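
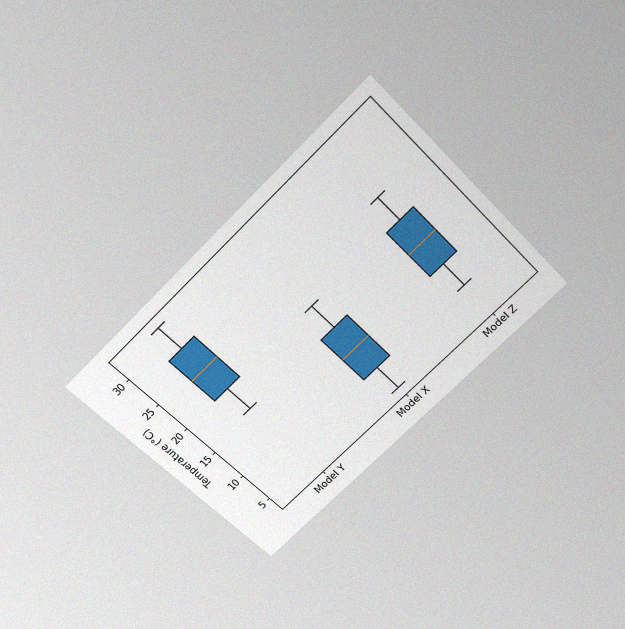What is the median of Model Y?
The chart is tilted about 45° counter-clockwise and viewed slightly from above, with some photo noise. The median line in the Model Y box sits at 24°C.

24°C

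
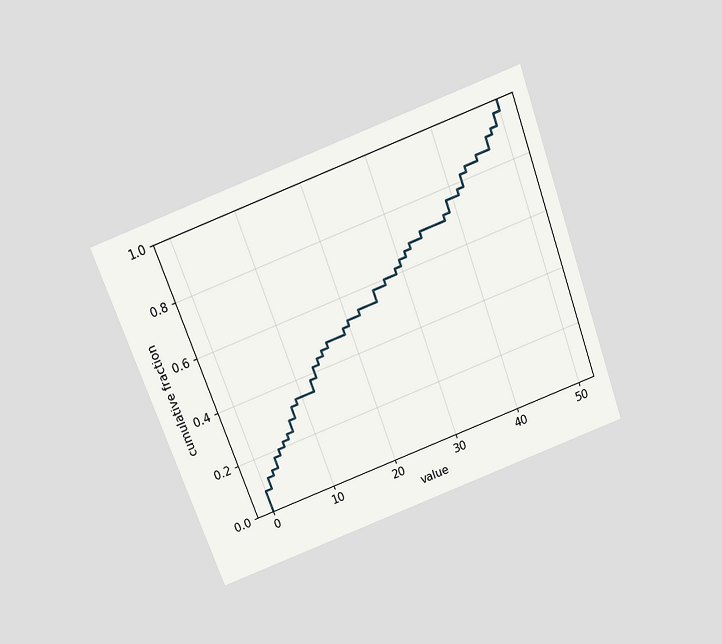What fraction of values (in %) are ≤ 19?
50%

The chart is tilted about 20° counter-clockwise and viewed slightly from above. At x=19 the ECDF step is at 50%.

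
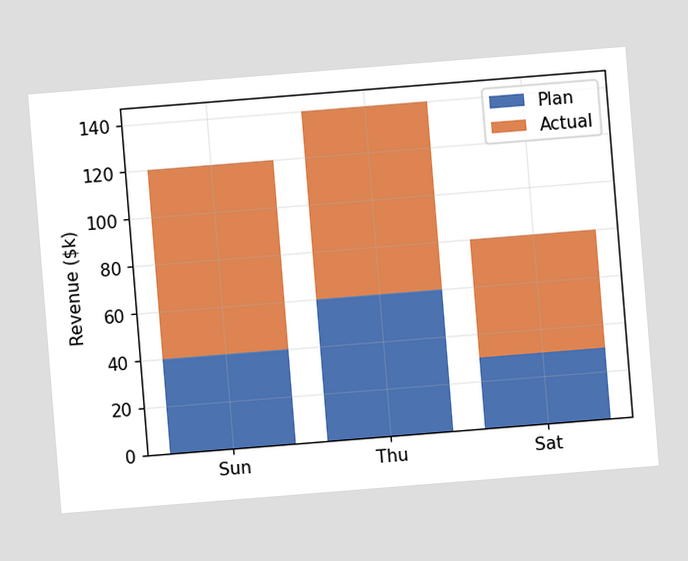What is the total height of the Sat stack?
$80k

The chart is tilted about 5° counter-clockwise. The Sat stack's top reaches $80k on the y-axis.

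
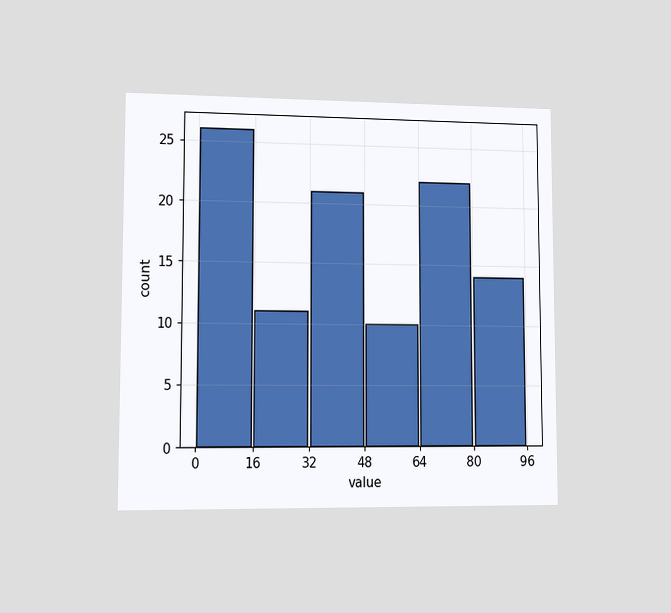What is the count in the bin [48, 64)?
The chart is viewed at a slight angle. The [48, 64) bin has height 10.

10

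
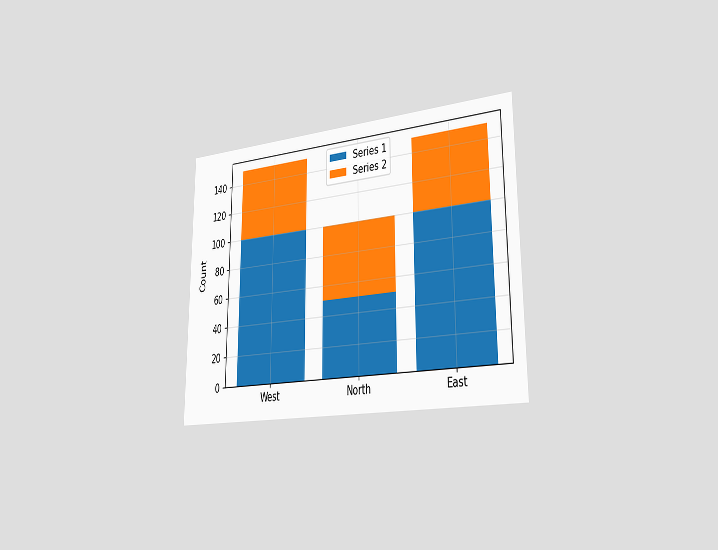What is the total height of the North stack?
100

The chart is viewed slightly from the right. The North stack's top reaches 100 on the y-axis.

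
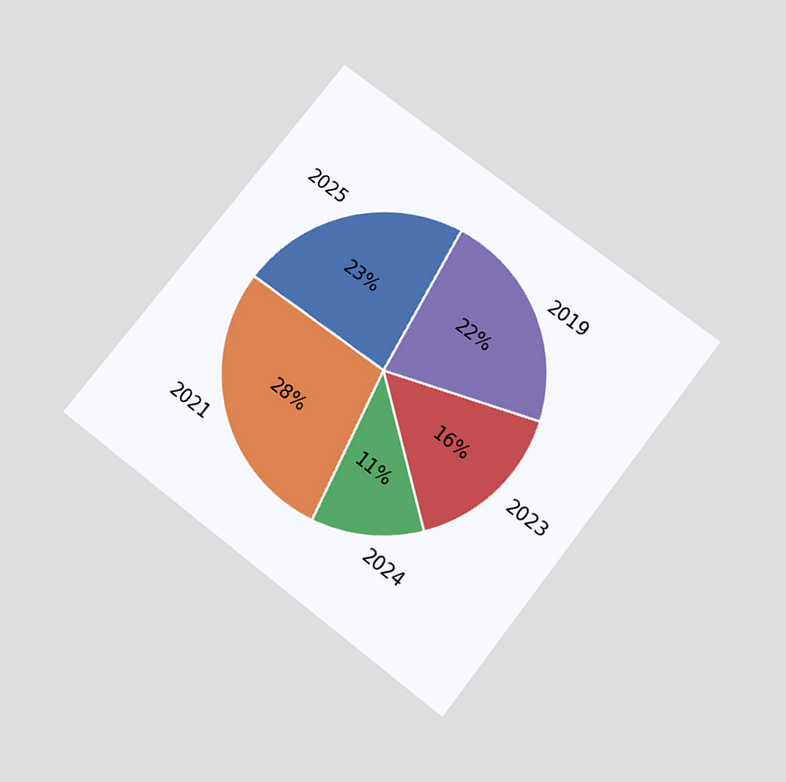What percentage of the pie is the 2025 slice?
23%

The chart is tilted about 38° clockwise and viewed slightly from below. The 2025 slice takes up 23% of the pie.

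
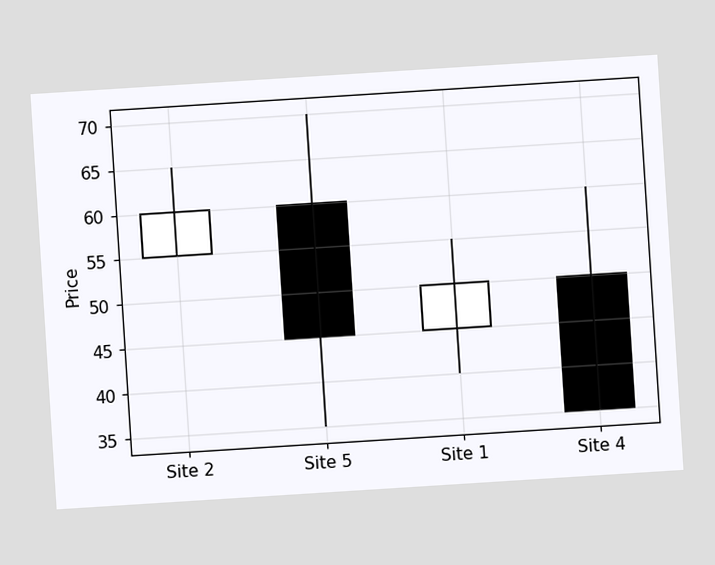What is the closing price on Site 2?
60

The chart is tilted about 4° counter-clockwise. The Site 2 candle closes at 60.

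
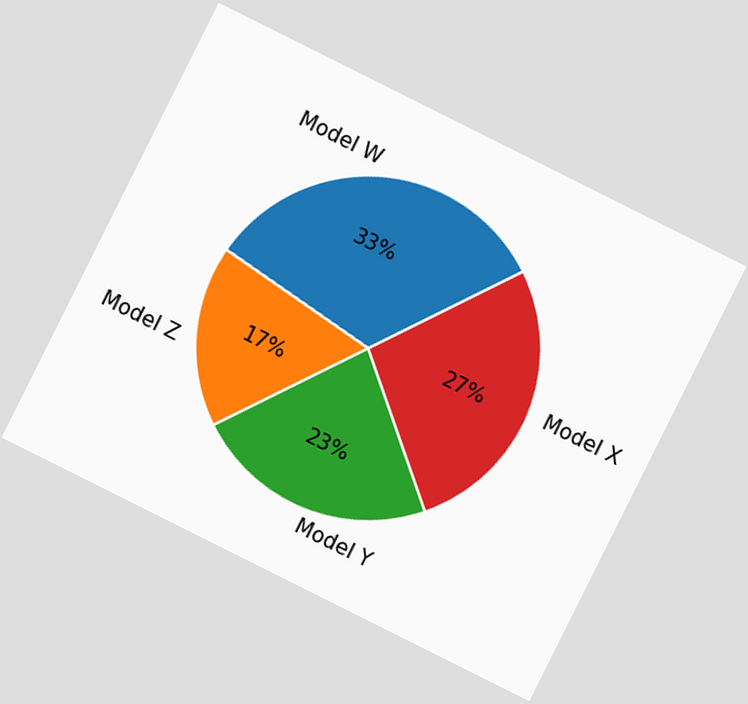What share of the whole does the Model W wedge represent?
The chart is tilted about 27° clockwise. The Model W slice takes up 33% of the pie.

33%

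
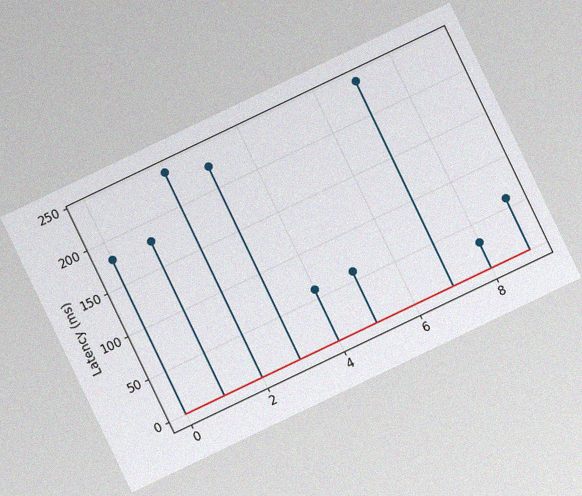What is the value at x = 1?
The chart is tilted about 26° counter-clockwise, with some photo noise. The stem at x=1 reaches 180ms.

180ms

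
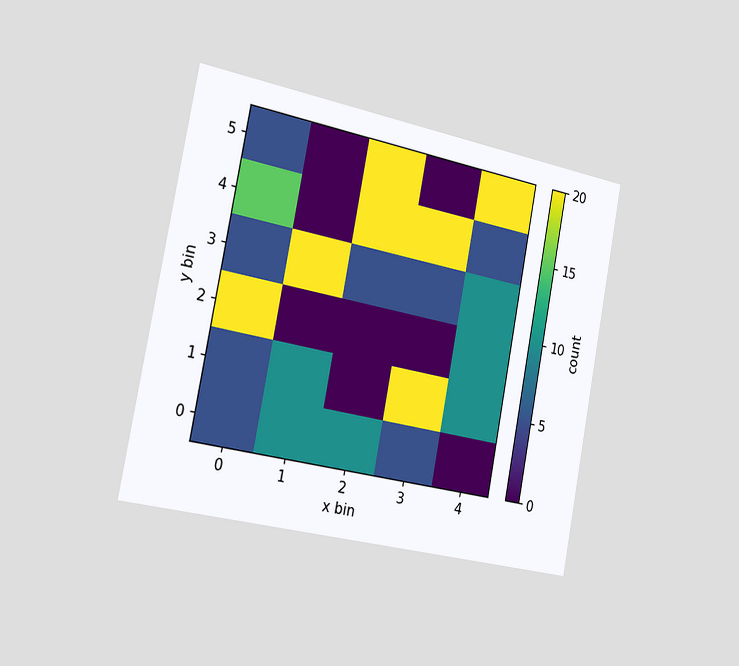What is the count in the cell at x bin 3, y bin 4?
20

The chart is tilted about 11° clockwise and viewed slightly from the left. Matching the cell (3, 4) against the colorbar gives 20.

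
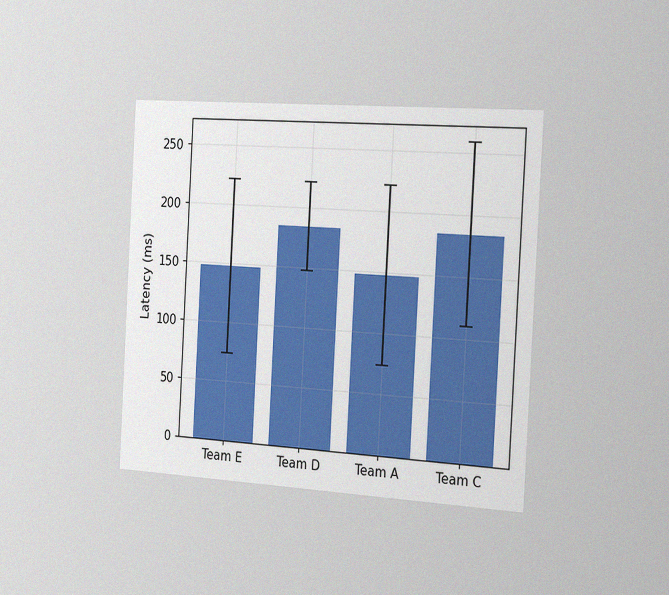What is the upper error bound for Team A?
222ms

The chart is tilted about 3° clockwise and viewed slightly from the right, with some photo noise. The Team A bar's upper whisker reaches 222ms.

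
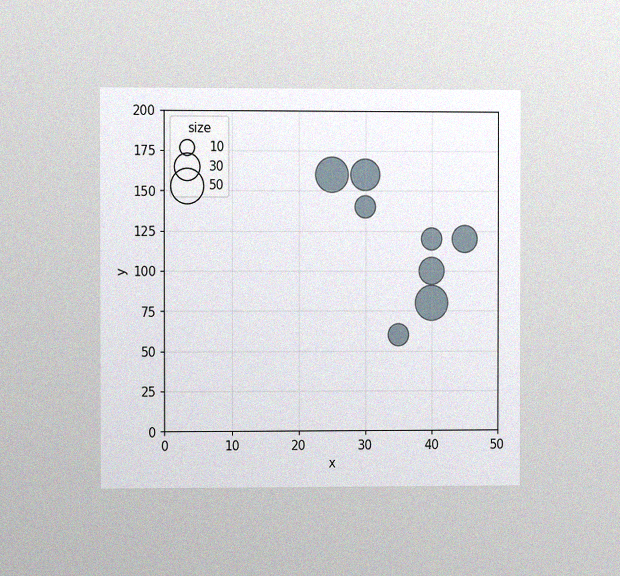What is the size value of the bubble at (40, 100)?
30

The chart is viewed at a slight angle, with some photo noise. Matching the bubble at (40, 100) against the size legend gives 30.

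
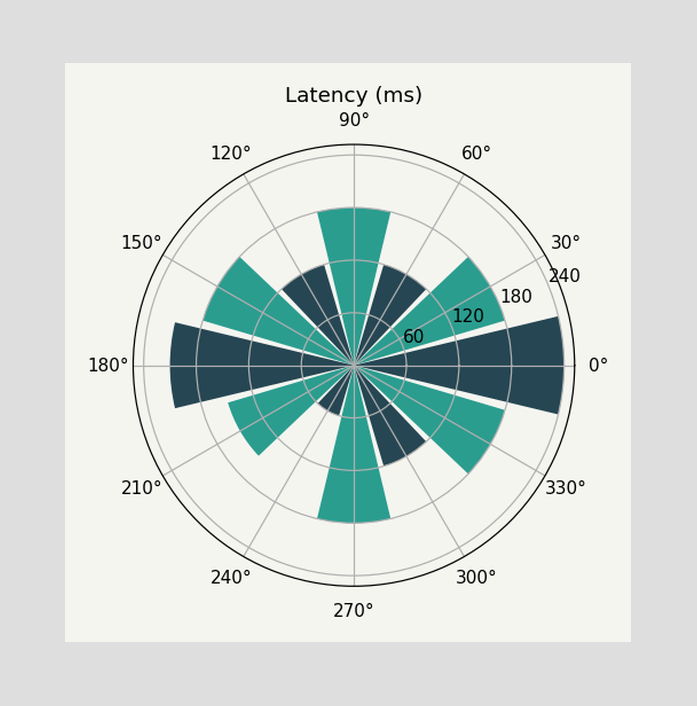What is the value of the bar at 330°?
180ms

The bar at 330° reaches 180ms on the radial axis.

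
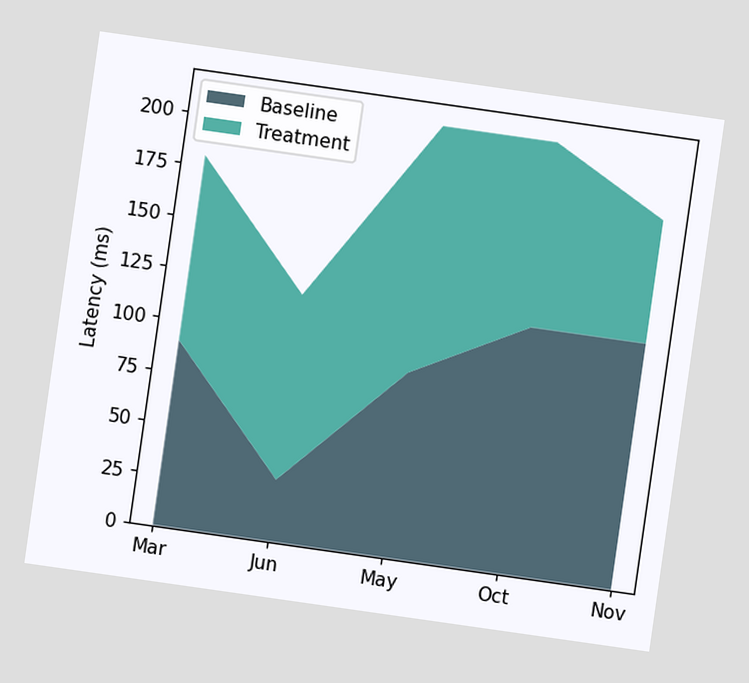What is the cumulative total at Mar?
180ms

The chart is tilted about 8° clockwise. The stacked total at Mar reaches 180ms.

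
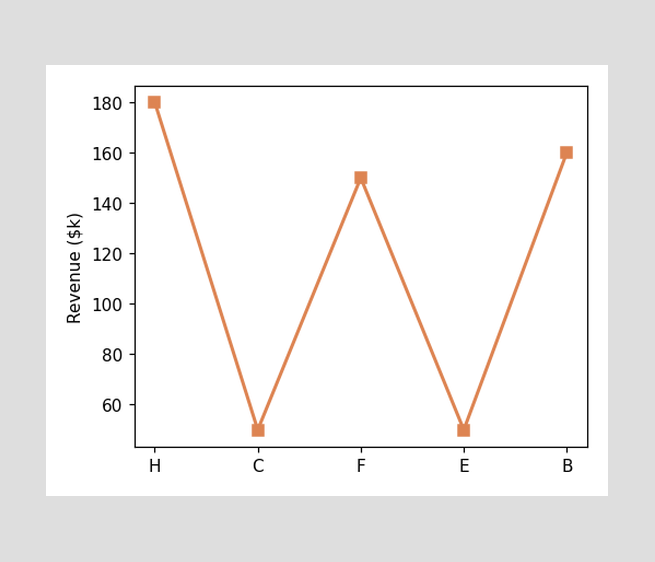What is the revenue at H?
$180k

At H, the line is at $180k.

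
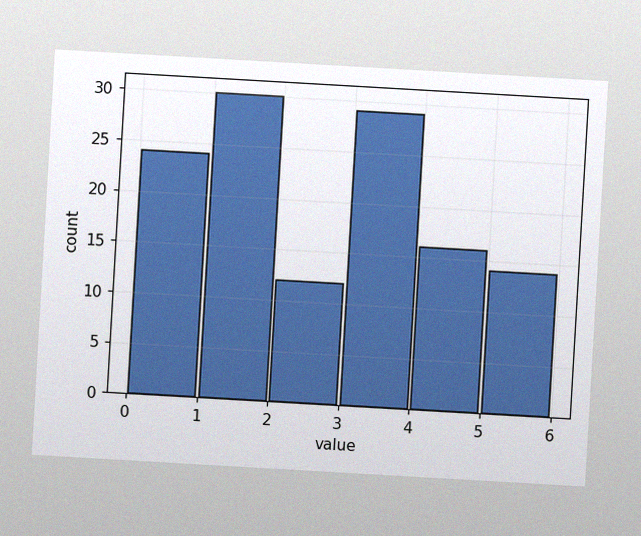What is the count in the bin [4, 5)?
16

The chart is tilted about 3° clockwise, with some photo noise. The [4, 5) bin has height 16.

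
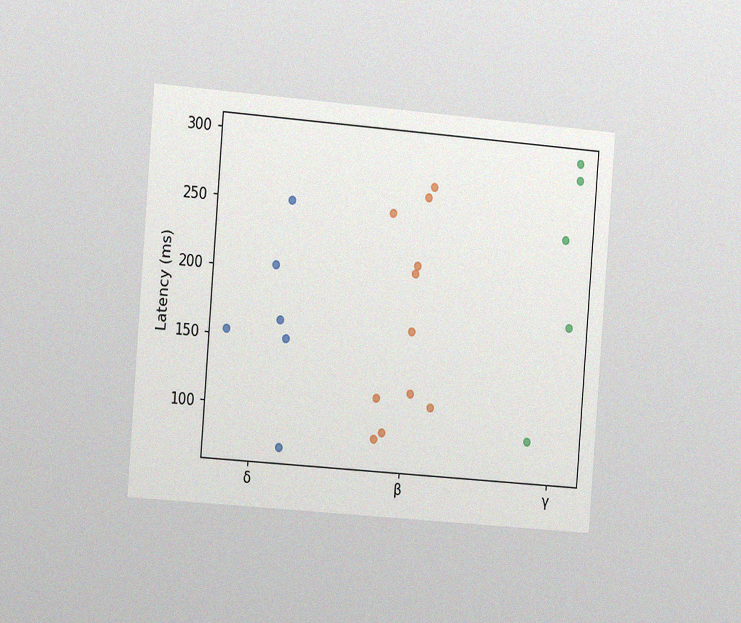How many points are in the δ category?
6

The chart is tilted about 4° clockwise and viewed slightly from the left, with some photo noise. Counting the markers in the δ column gives 6.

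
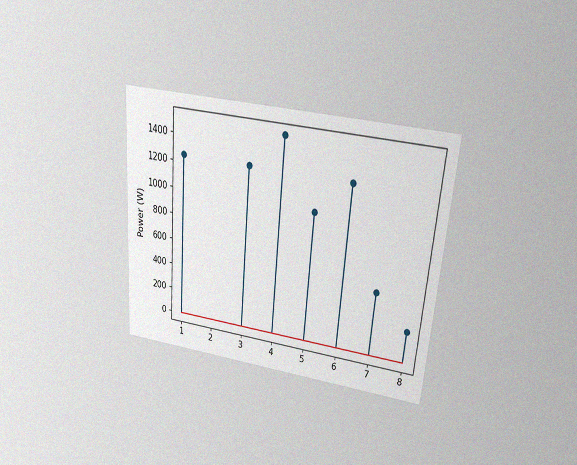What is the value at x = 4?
The chart is tilted about 5° clockwise and viewed slightly from above, with some photo noise. The stem at x=4 reaches 1500W.

1500W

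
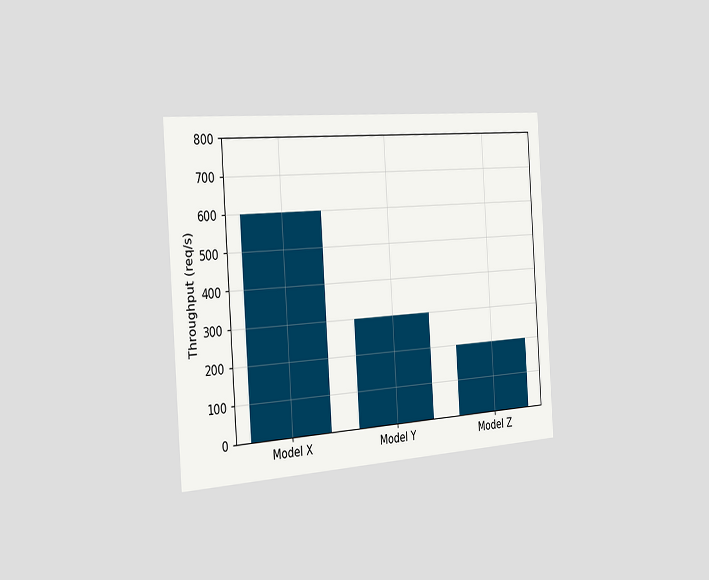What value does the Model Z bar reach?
200req/s

The chart is tilted about 4° counter-clockwise and viewed slightly from the left. Reading along the chart's y-axis, the Model Z bar reaches 200req/s.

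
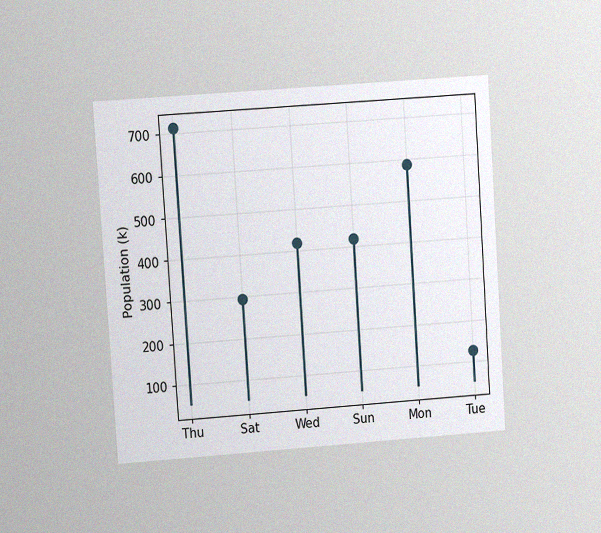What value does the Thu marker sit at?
The chart is tilted about 4° counter-clockwise and viewed at a slight angle, with some photo noise. The Thu marker sits at 714k.

714k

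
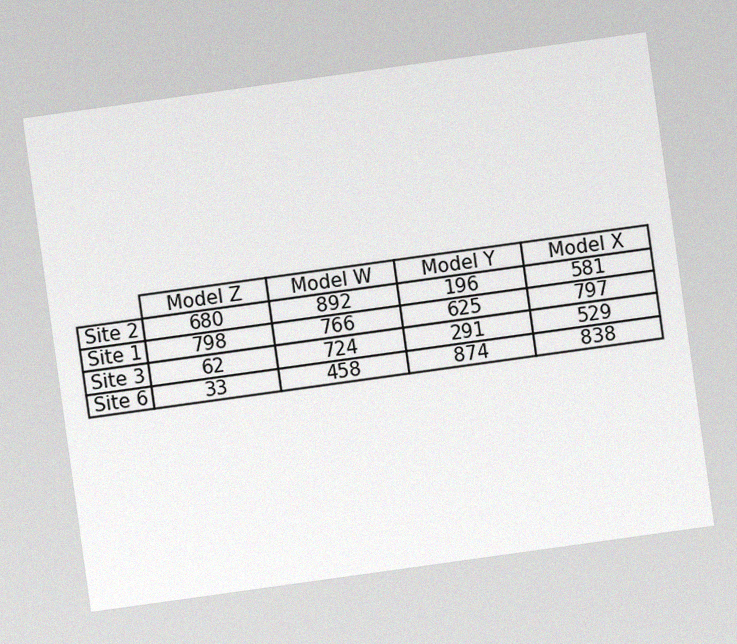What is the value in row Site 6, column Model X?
The chart is tilted about 8° counter-clockwise, with some photo noise. The (Site 6, Model X) cell reads 838.

838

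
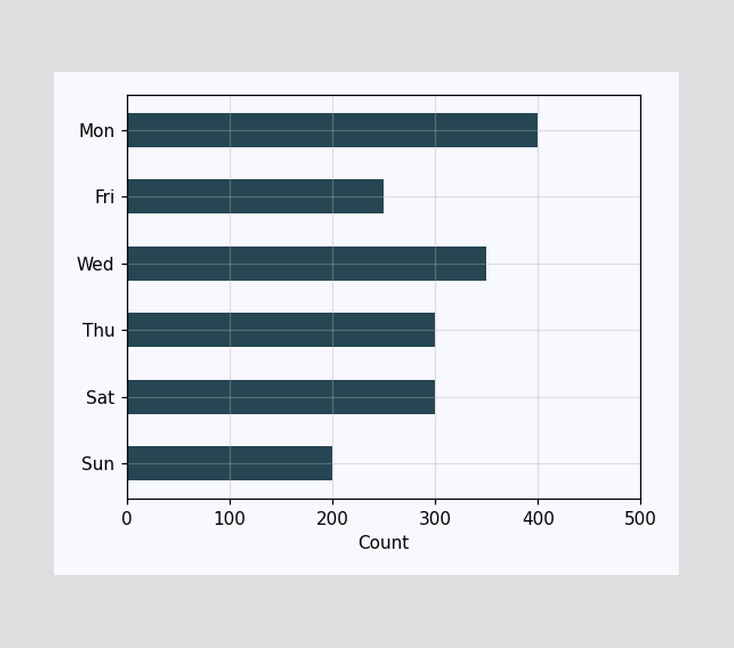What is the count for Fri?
250

Reading along the chart's x-axis, the Fri bar reaches 250.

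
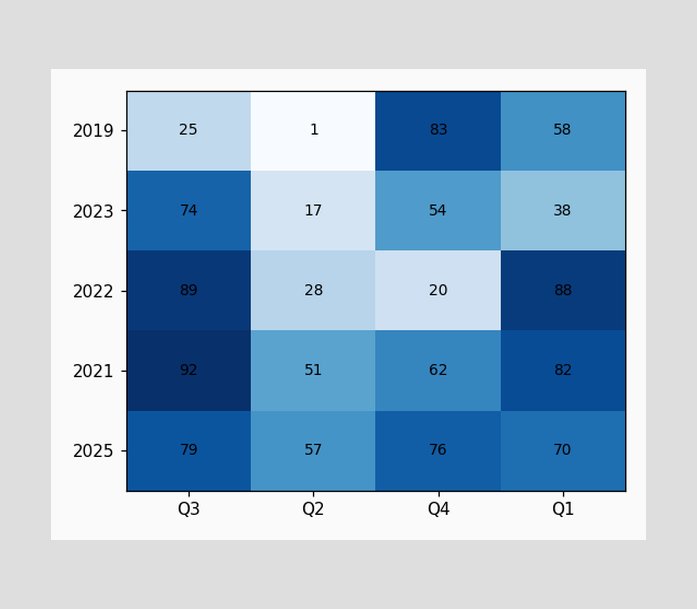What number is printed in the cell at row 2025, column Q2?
The (2025, Q2) cell reads 57.

57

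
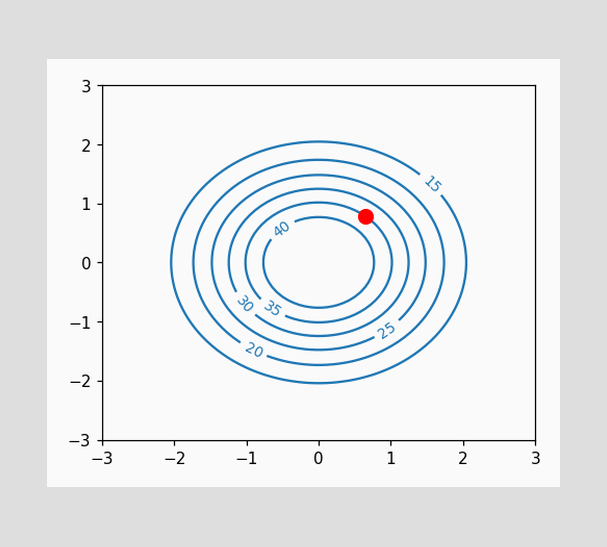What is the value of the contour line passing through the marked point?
The marked point sits on the contour labelled 35.

35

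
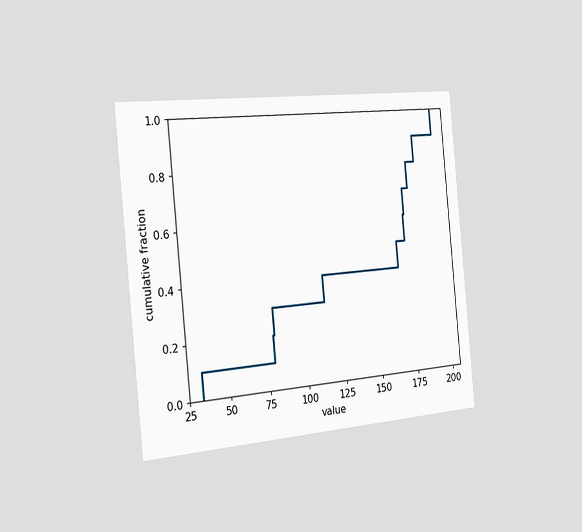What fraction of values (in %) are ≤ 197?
The chart is tilted about 5° counter-clockwise and viewed slightly from the left. At x=197 the ECDF step is at 100%.

100%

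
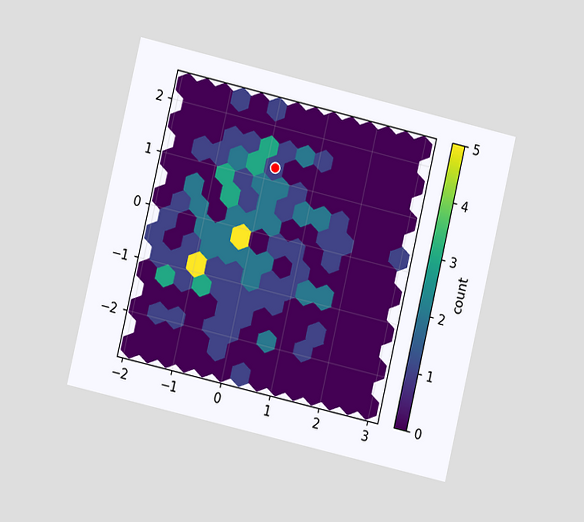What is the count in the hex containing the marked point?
The chart is tilted about 13° clockwise and viewed at a slight angle. The marked hex reads 1 on the colorbar.

1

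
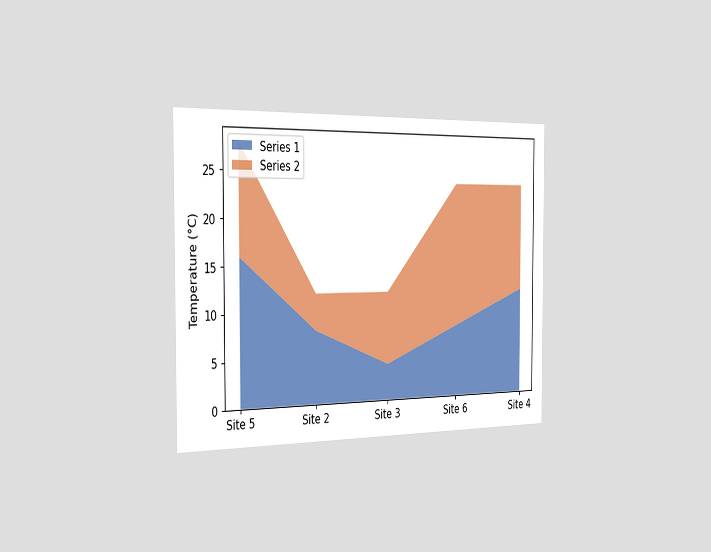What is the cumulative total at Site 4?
The chart is viewed slightly from the left. The stacked total at Site 4 reaches 24°C.

24°C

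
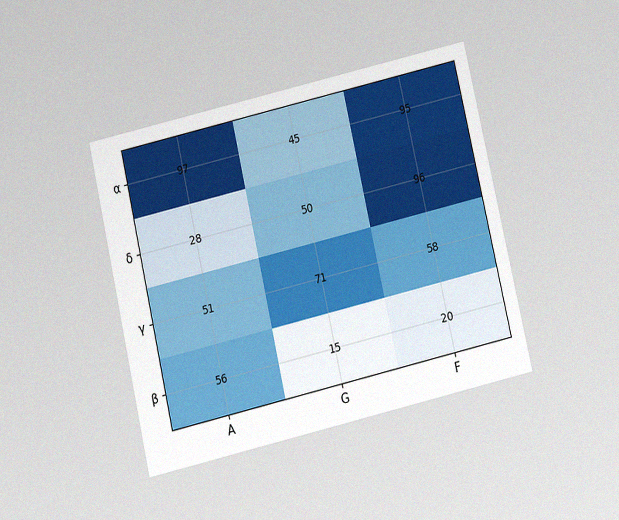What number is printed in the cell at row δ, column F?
96

The chart is tilted about 13° counter-clockwise and viewed slightly from below, with some photo noise. The (δ, F) cell reads 96.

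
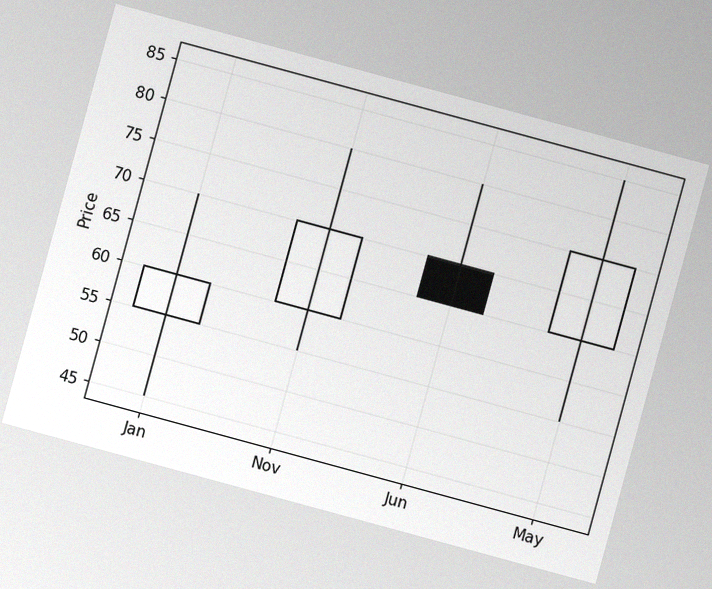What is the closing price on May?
The chart is tilted about 15° clockwise, with some photo noise. The May candle closes at 75.

75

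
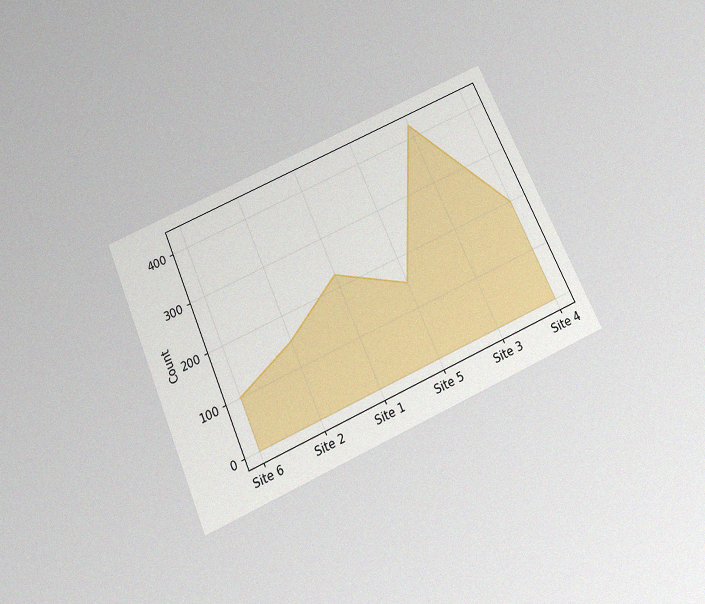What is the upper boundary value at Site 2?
The chart is tilted about 24° counter-clockwise and viewed slightly from below, with some photo noise. At Site 2 the upper boundary is at 150.

150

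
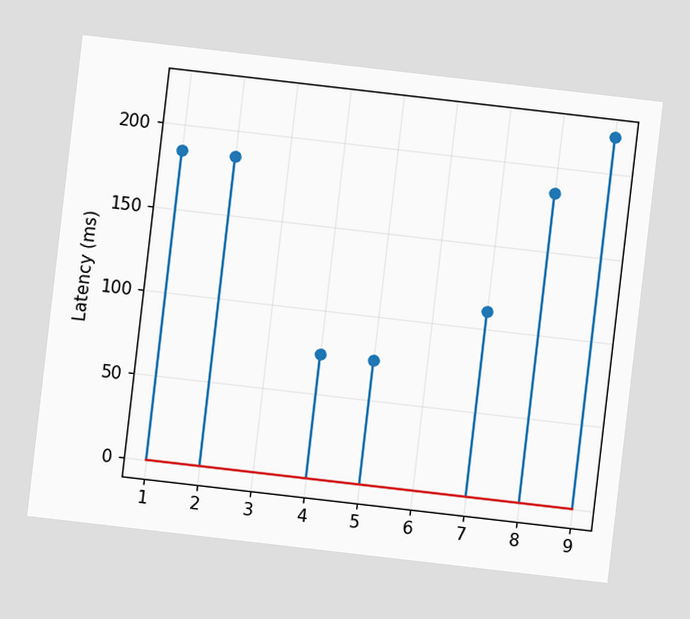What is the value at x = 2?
The chart is tilted about 7° clockwise. The stem at x=2 reaches 185ms.

185ms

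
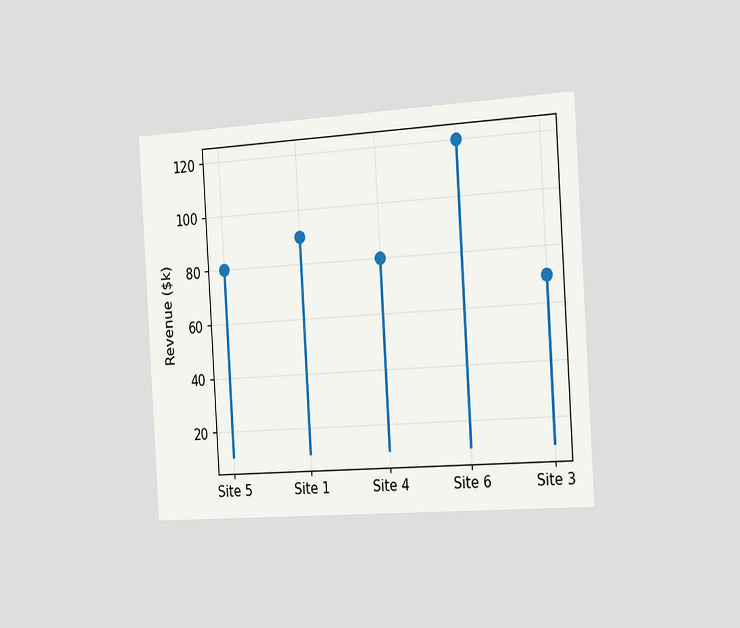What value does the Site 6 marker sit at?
$120k

The chart is tilted about 4° counter-clockwise and viewed slightly from the right. The Site 6 marker sits at $120k.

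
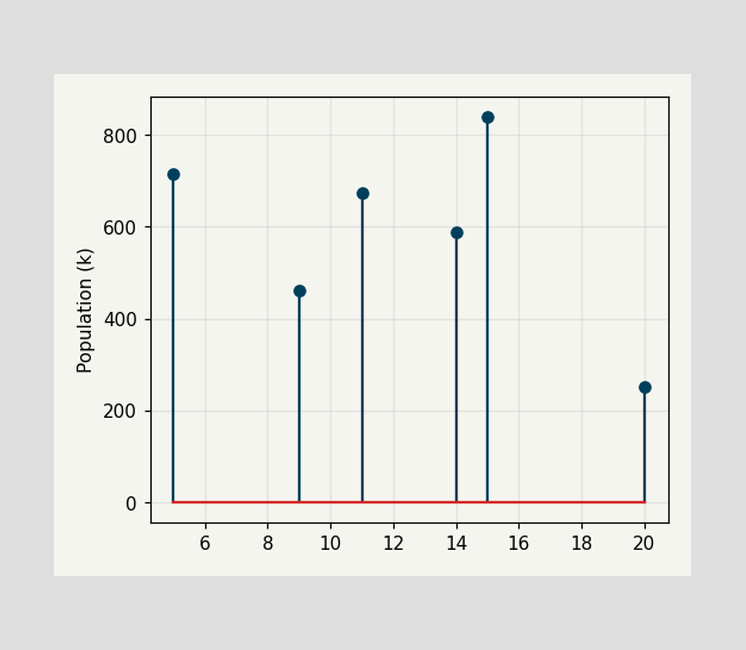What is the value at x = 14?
588k

The stem at x=14 reaches 588k.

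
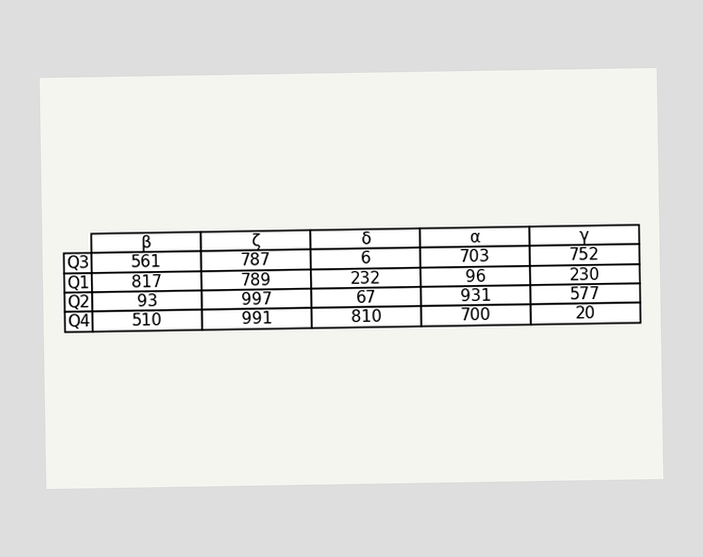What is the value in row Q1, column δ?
232

The (Q1, δ) cell reads 232.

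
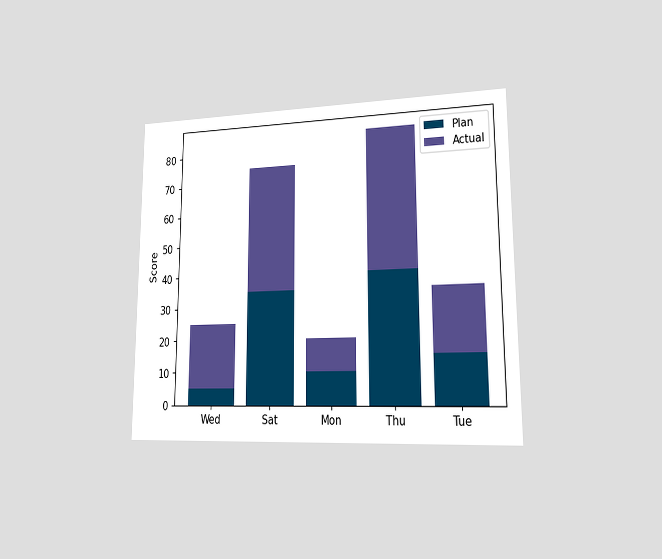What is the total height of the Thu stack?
85

The chart is viewed slightly from the right. The Thu stack's top reaches 85 on the y-axis.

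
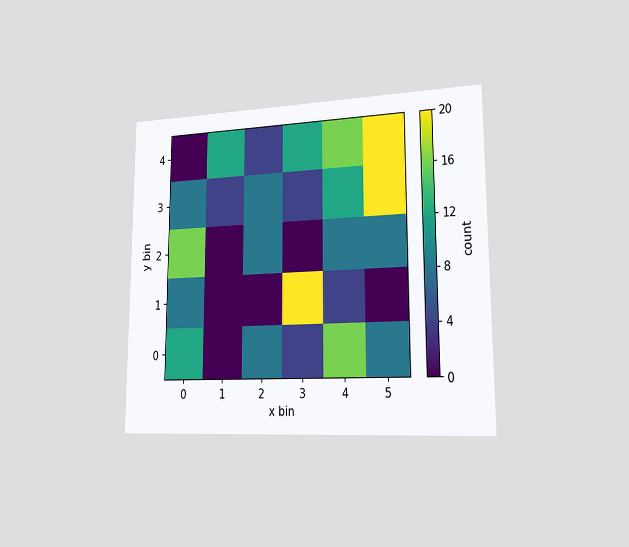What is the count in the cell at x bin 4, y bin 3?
12

The chart is viewed slightly from the right. Matching the cell (4, 3) against the colorbar gives 12.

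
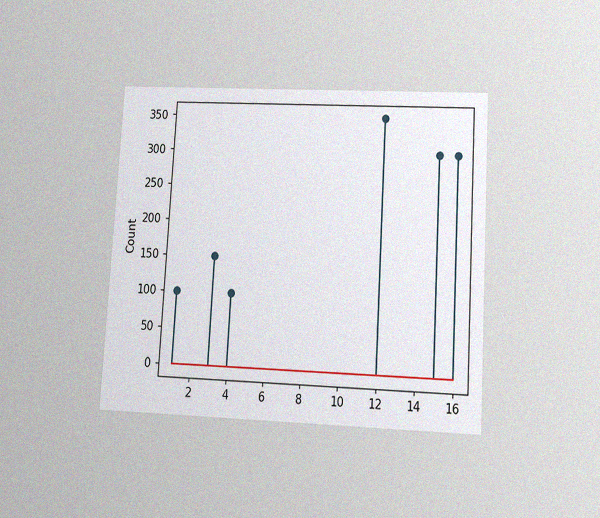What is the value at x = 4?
The chart is tilted about 3° clockwise and viewed at a slight angle, with some photo noise. The stem at x=4 reaches 100.

100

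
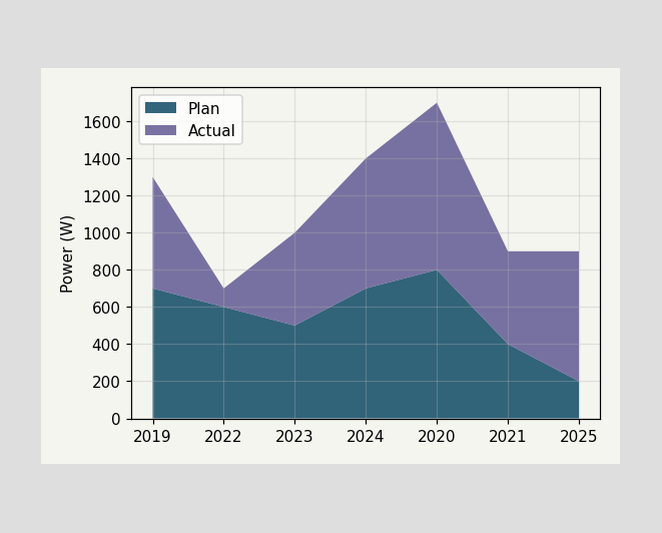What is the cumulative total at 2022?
The stacked total at 2022 reaches 700W.

700W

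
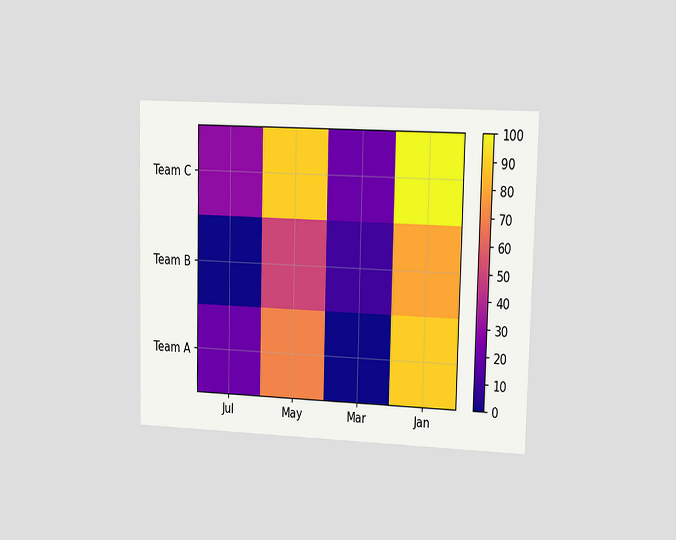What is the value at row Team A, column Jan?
90

The chart is viewed slightly from the right. Matching cell (Team A, Jan) against the colorbar gives 90.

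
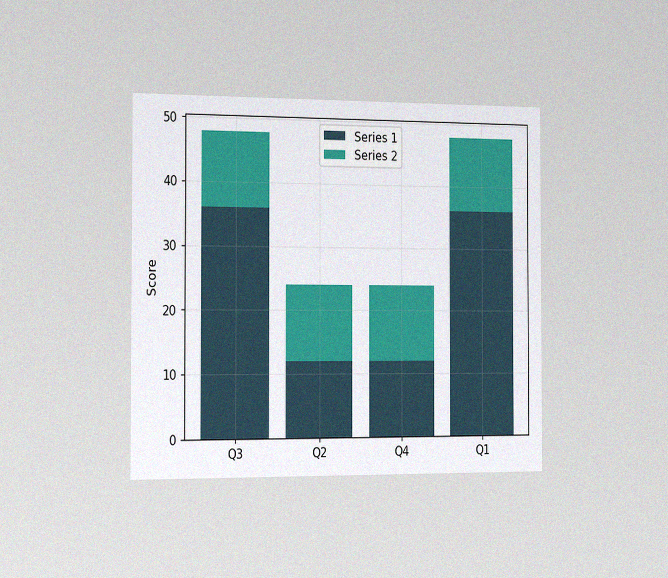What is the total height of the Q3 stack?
The chart is viewed slightly from the left, with some photo noise. The Q3 stack's top reaches 48 on the y-axis.

48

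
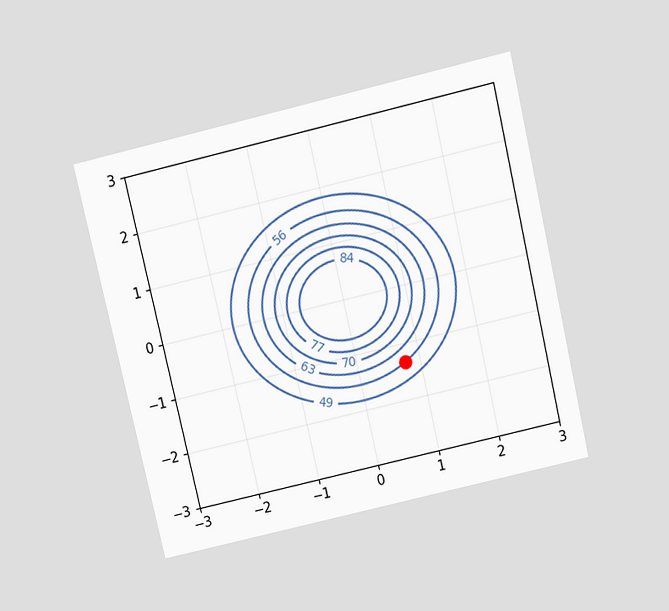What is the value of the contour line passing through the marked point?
56

The chart is tilted about 13° counter-clockwise and viewed slightly from above. The marked point sits on the contour labelled 56.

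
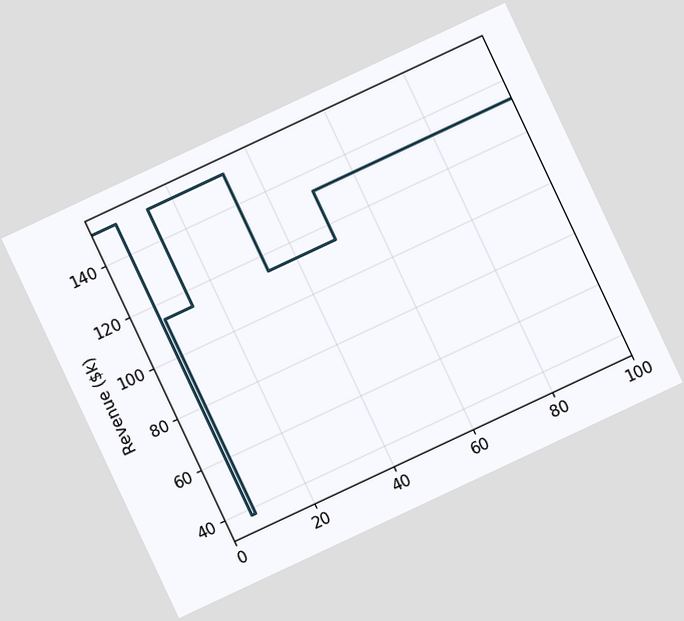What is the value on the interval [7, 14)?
The chart is tilted about 25° counter-clockwise. On [7, 14) the step sits at $114k.

$114k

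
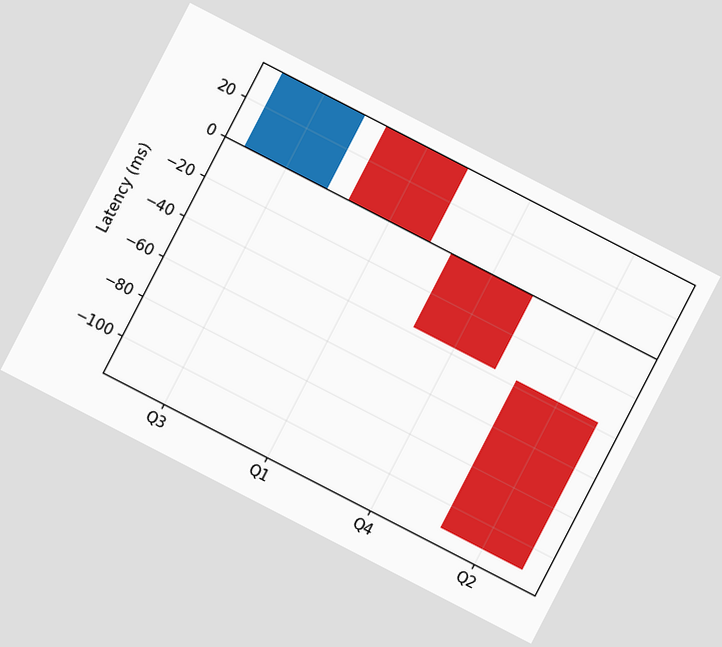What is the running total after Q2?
-111ms

The chart is tilted about 27° clockwise. After Q2 the running total reaches -111ms.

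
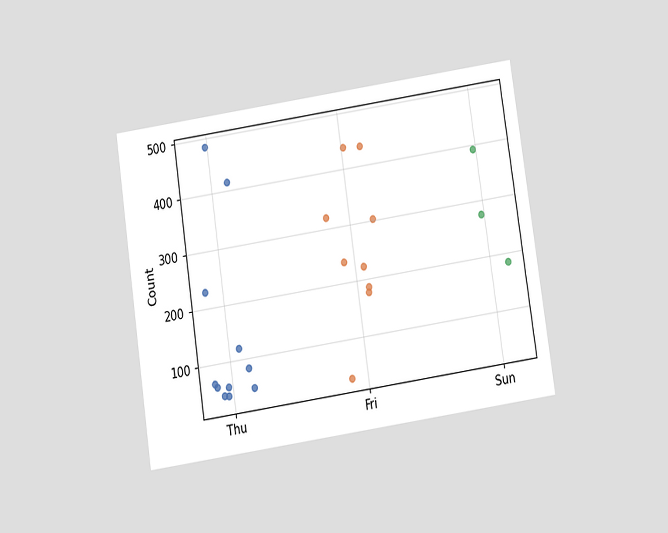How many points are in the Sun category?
3

The chart is tilted about 8° counter-clockwise and viewed slightly from below. Counting the markers in the Sun column gives 3.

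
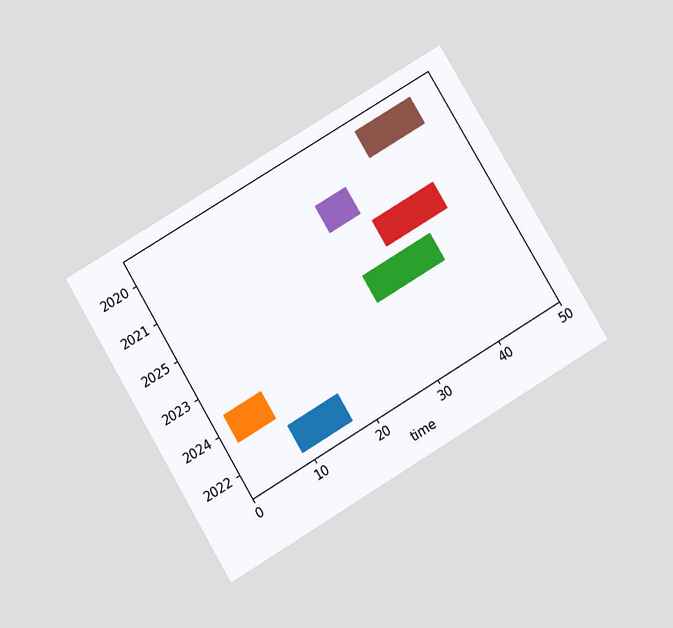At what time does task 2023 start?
28

The chart is tilted about 31° counter-clockwise and viewed slightly from below. The 2023 bar begins at t=28.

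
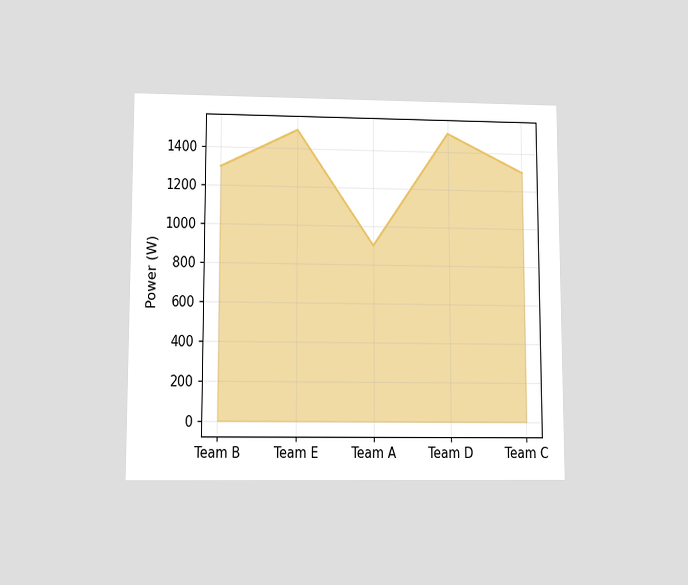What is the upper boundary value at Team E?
1500W

The chart is viewed at a slight angle. At Team E the upper boundary is at 1500W.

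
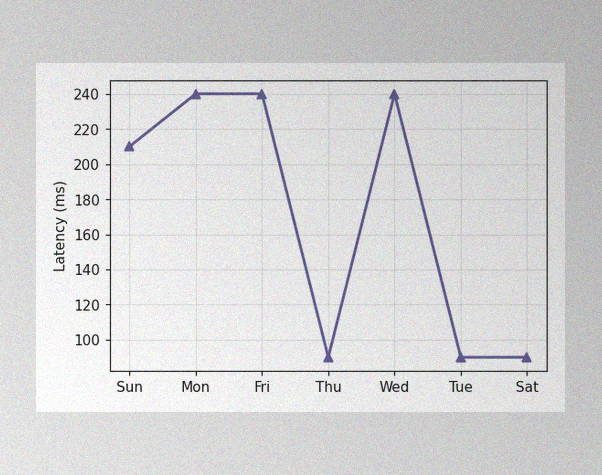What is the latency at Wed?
The image has some photo noise and uneven lighting. At Wed, the line is at 240ms.

240ms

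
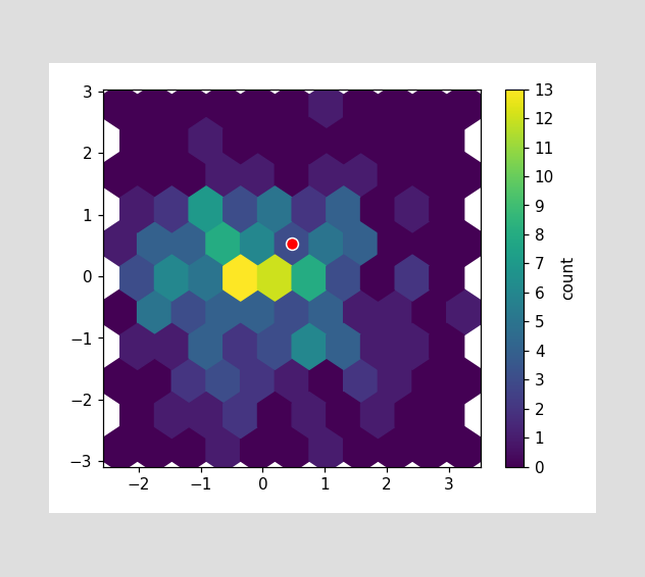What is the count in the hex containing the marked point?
3

The marked hex reads 3 on the colorbar.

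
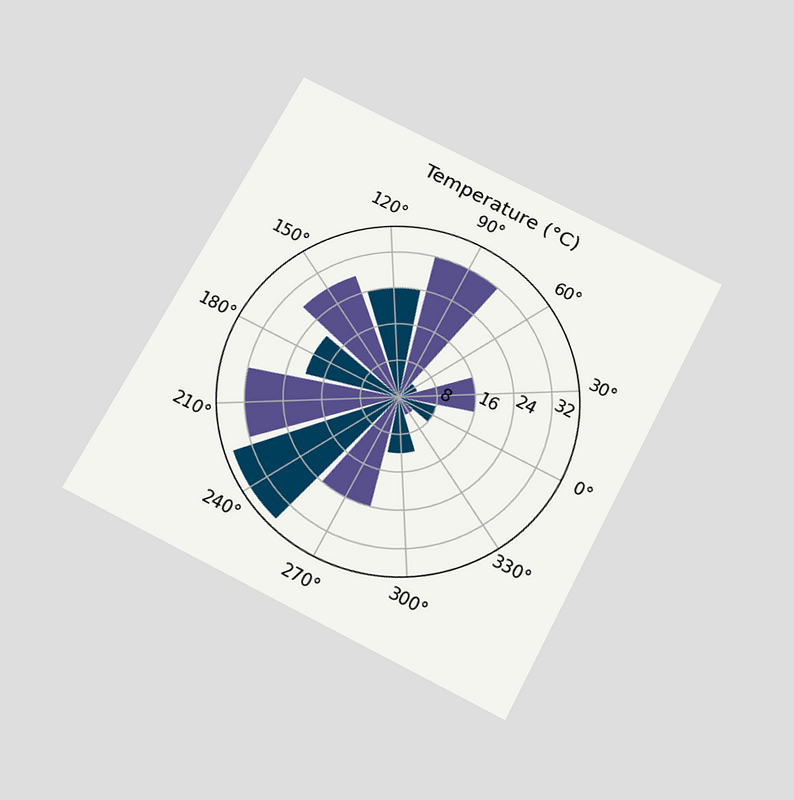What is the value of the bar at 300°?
12°C

The chart is tilted about 27° clockwise and viewed slightly from below. The bar at 300° reaches 12°C on the radial axis.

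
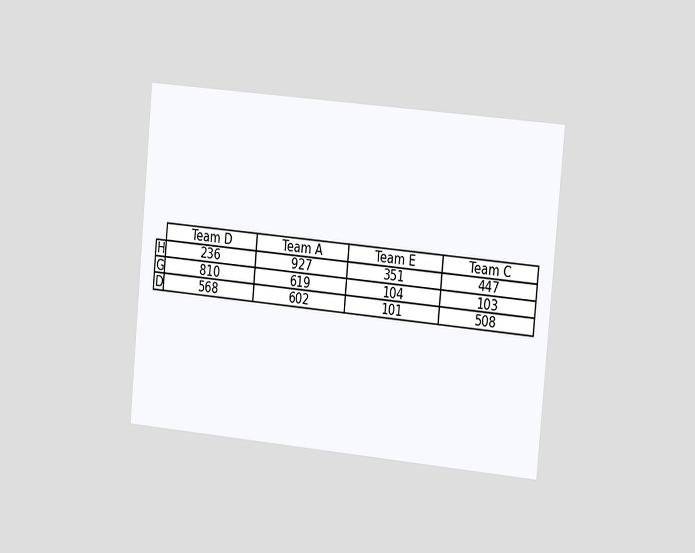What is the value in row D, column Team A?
602

The chart is tilted about 5° clockwise and viewed slightly from the right. The (D, Team A) cell reads 602.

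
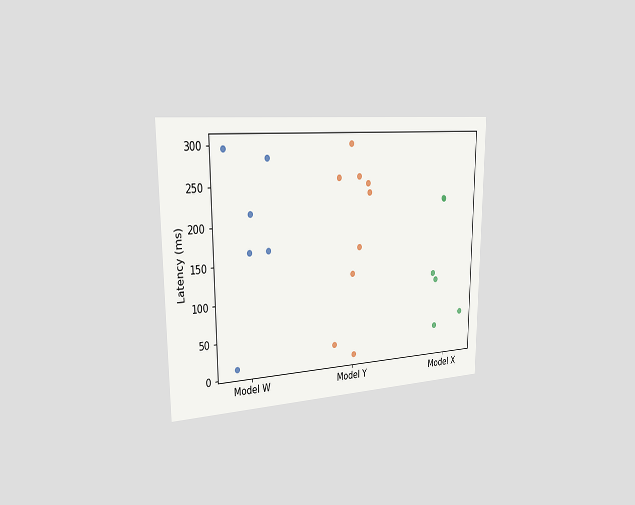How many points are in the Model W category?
The chart is viewed slightly from the left. Counting the markers in the Model W column gives 6.

6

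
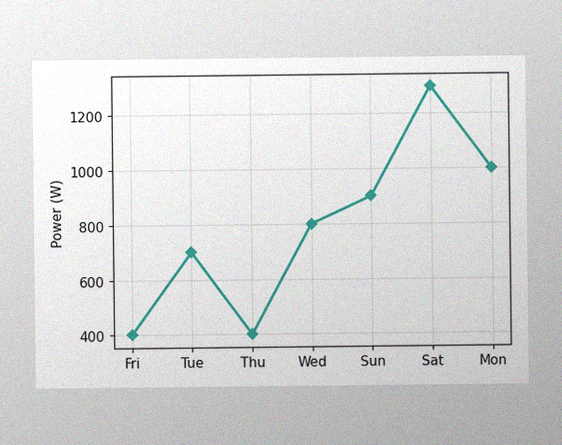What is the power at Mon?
1000W

The image has some photo noise and uneven lighting. At Mon, the line is at 1000W.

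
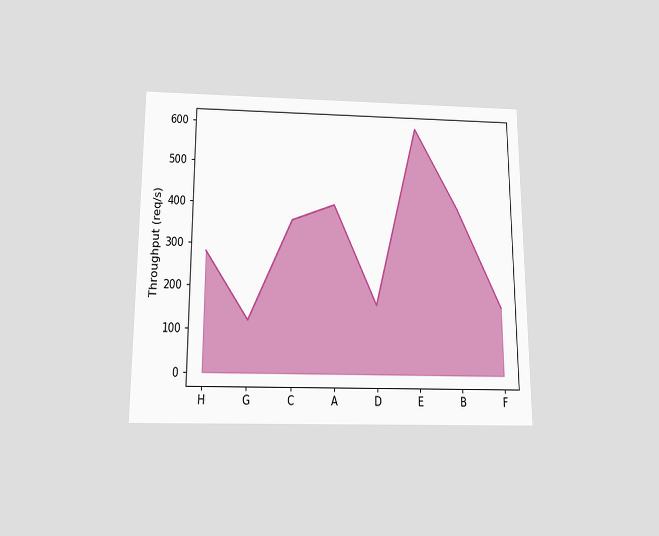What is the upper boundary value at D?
The chart is viewed slightly from below. At D the upper boundary is at 160req/s.

160req/s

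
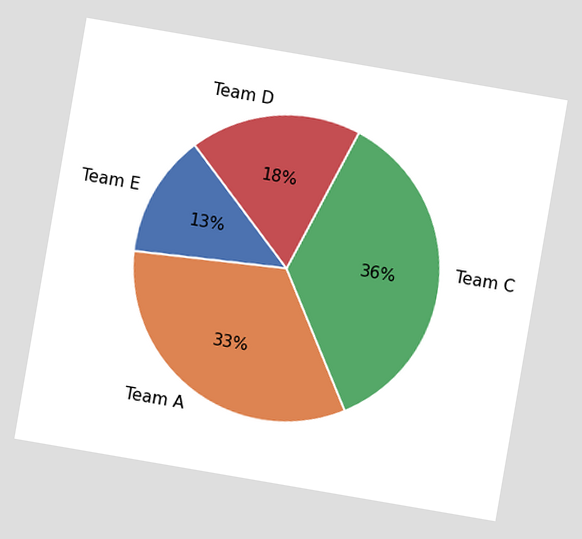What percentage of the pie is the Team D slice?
The chart is tilted about 10° clockwise. The Team D slice takes up 18% of the pie.

18%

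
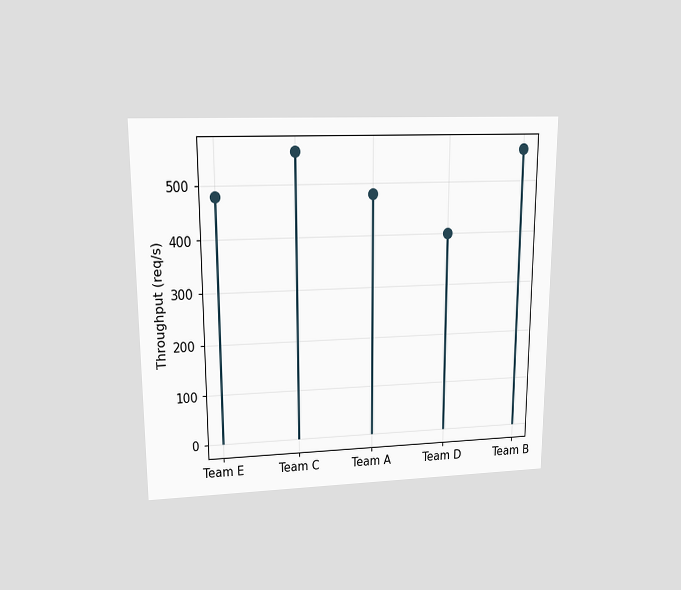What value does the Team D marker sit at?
The chart is viewed at a slight angle. The Team D marker sits at 400req/s.

400req/s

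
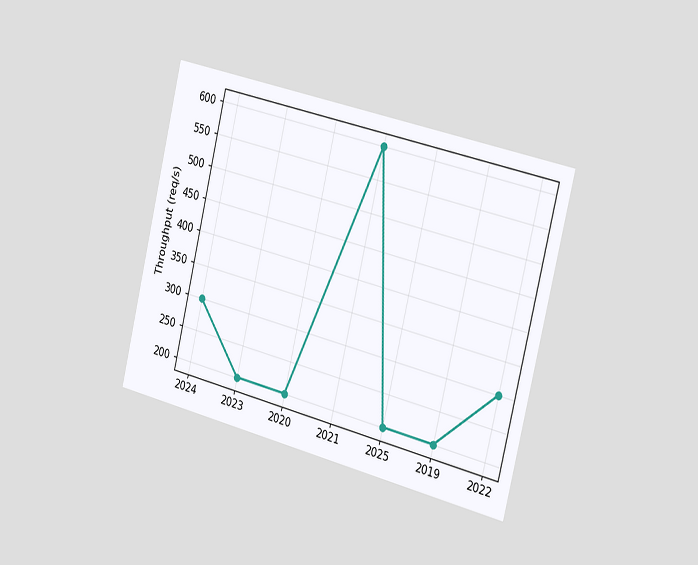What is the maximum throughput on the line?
600req/s

The chart is tilted about 14° clockwise and viewed slightly from the right. The highest point is at 2021, and reading across to the y-axis gives 600req/s.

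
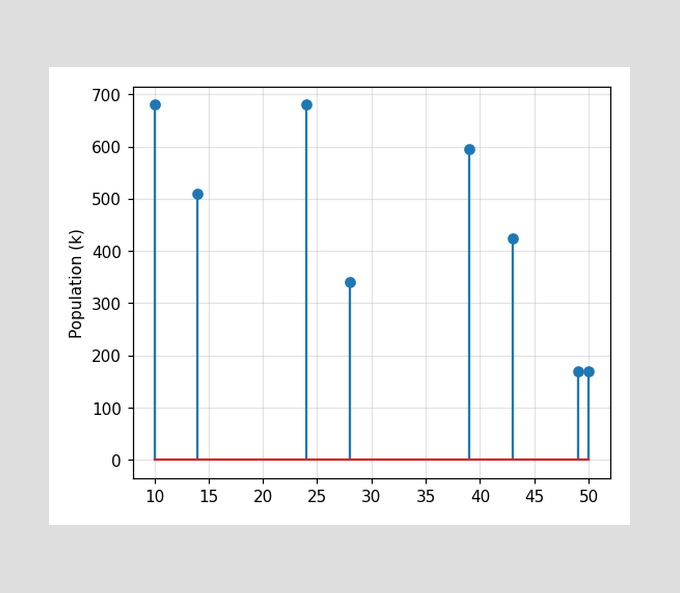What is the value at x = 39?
595k

The stem at x=39 reaches 595k.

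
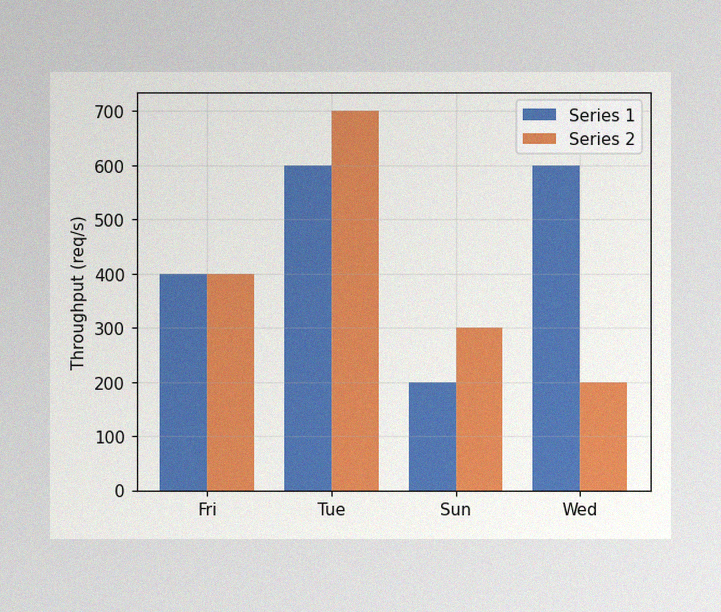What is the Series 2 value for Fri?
400req/s

The image has some photo noise and uneven lighting. The Series 2 bar at Fri reaches 400req/s on the y-axis.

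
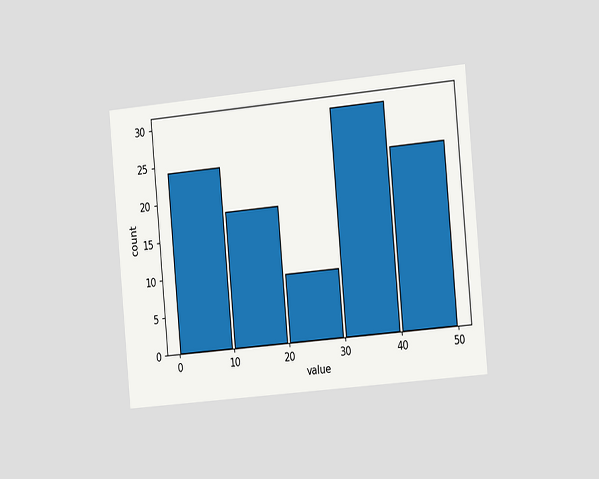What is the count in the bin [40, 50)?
24

The chart is tilted about 5° counter-clockwise and viewed slightly from the right. The [40, 50) bin has height 24.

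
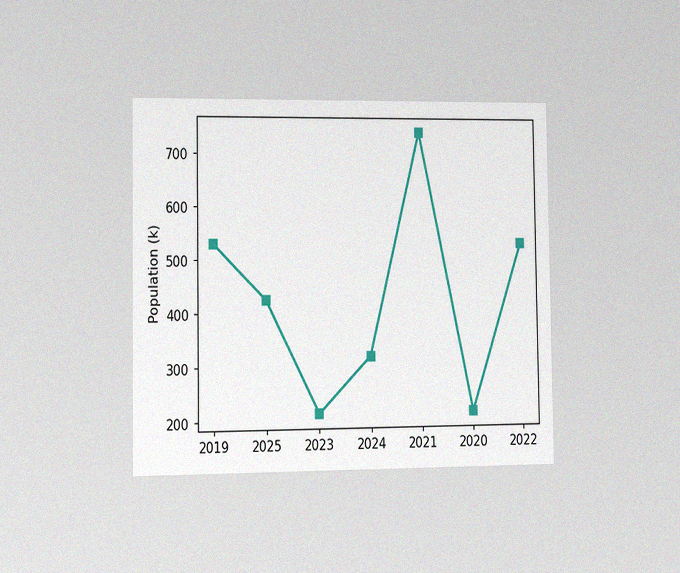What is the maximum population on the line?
742k

The chart is viewed slightly from the left, with some photo noise. The highest point is at 2021, and reading across to the y-axis gives 742k.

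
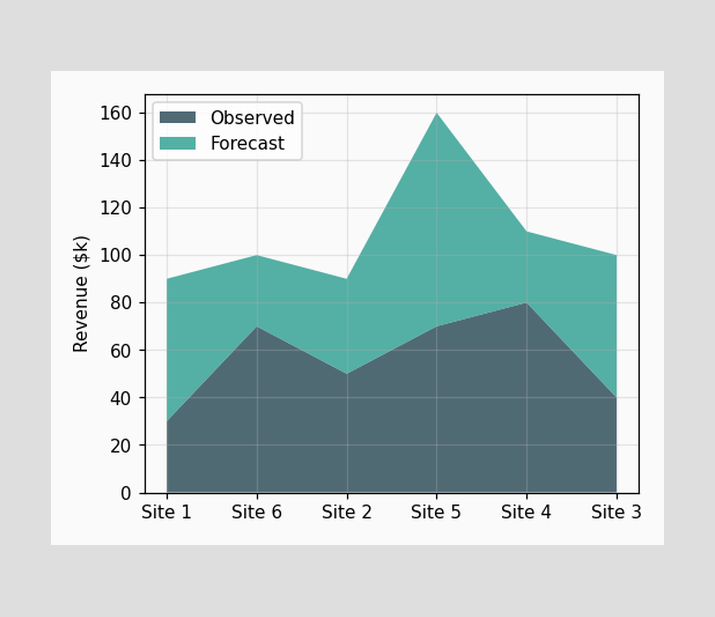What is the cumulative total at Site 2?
$90k

The stacked total at Site 2 reaches $90k.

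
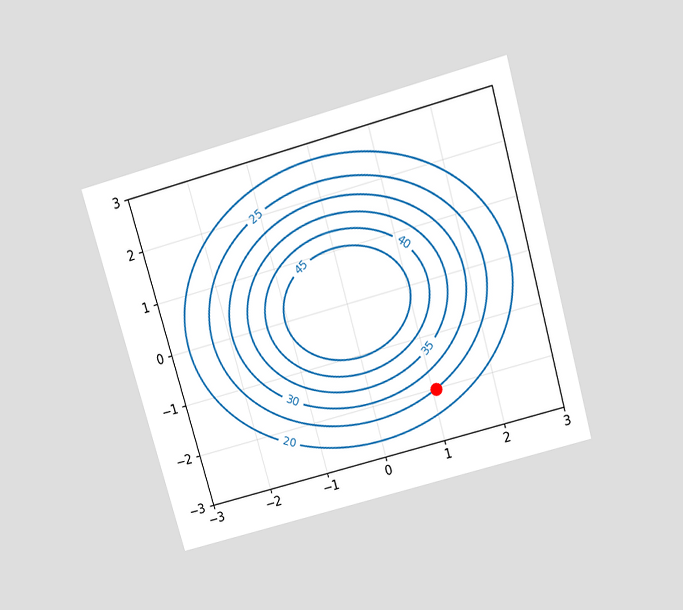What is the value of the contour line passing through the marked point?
25

The chart is tilted about 16° counter-clockwise and viewed slightly from above. The marked point sits on the contour labelled 25.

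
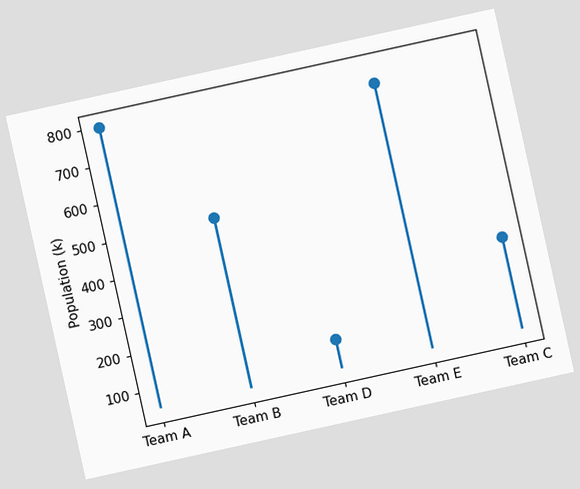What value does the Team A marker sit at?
798k

The chart is tilted about 12° counter-clockwise. The Team A marker sits at 798k.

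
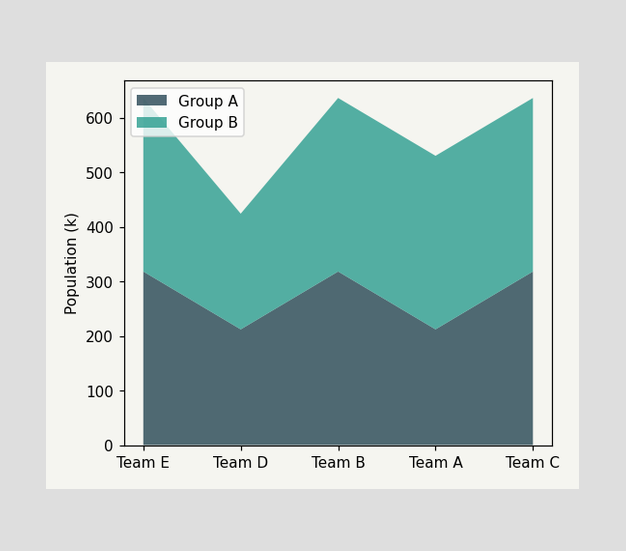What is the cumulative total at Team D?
424k

The stacked total at Team D reaches 424k.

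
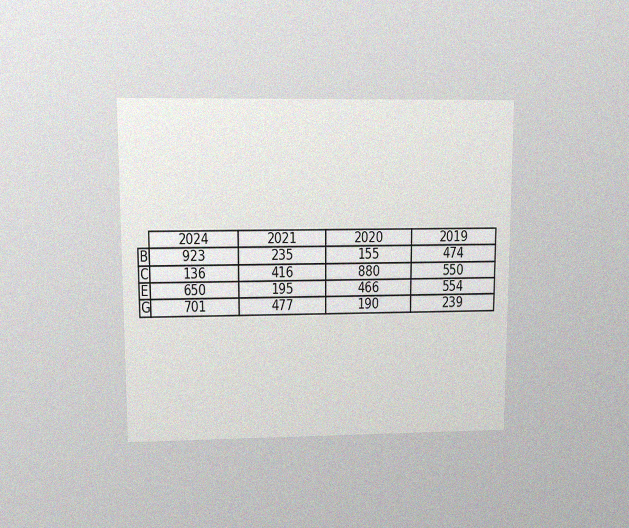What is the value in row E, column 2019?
The chart is viewed at a slight angle, with some photo noise. The (E, 2019) cell reads 554.

554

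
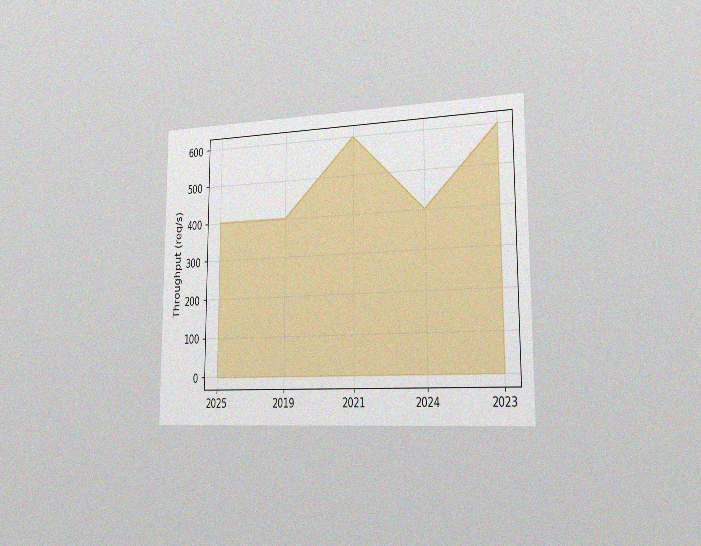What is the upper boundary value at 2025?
400req/s

The chart is viewed slightly from the right, with some photo noise. At 2025 the upper boundary is at 400req/s.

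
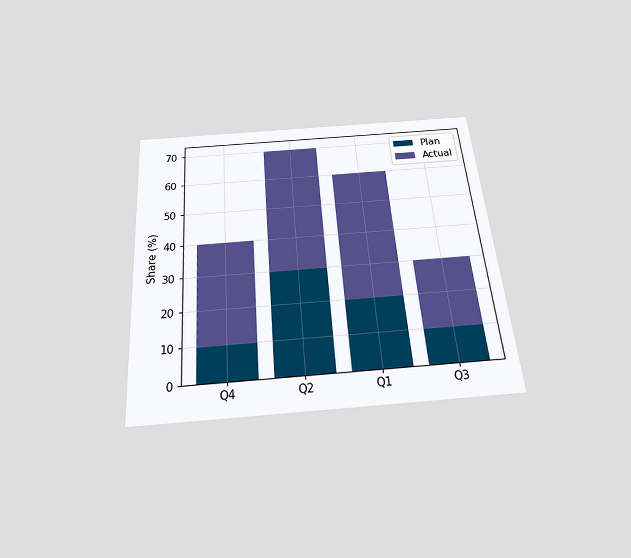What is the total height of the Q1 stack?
60%

The chart is tilted about 5° counter-clockwise and viewed slightly from below. The Q1 stack's top reaches 60% on the y-axis.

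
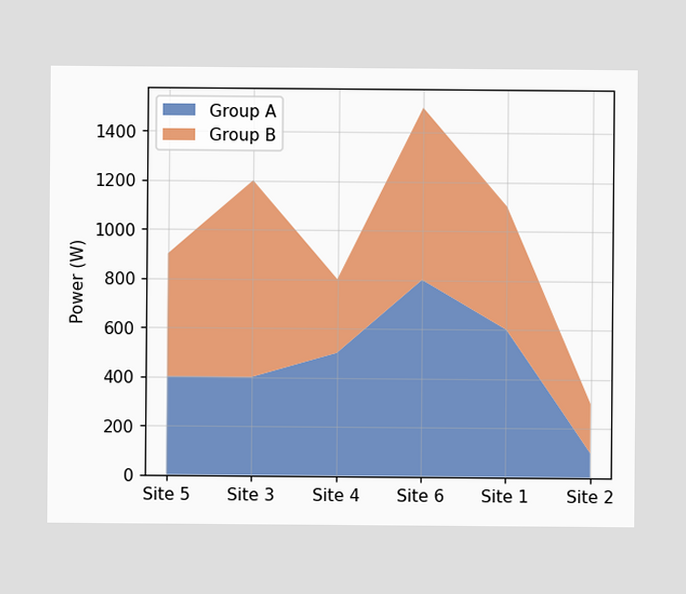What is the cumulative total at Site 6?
The stacked total at Site 6 reaches 1500W.

1500W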